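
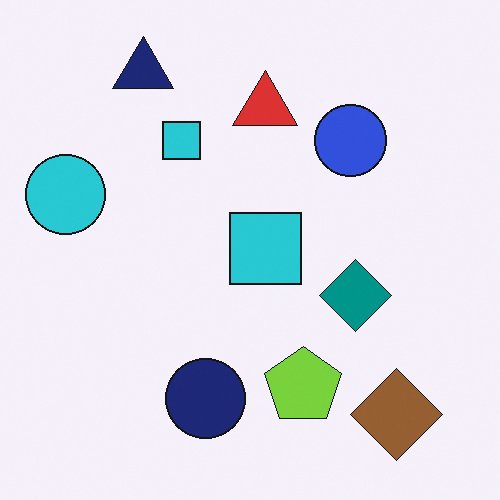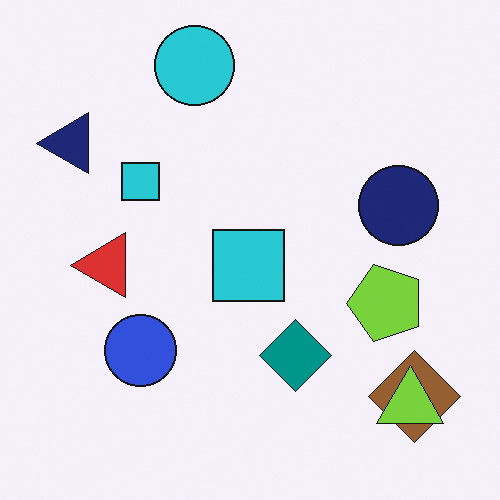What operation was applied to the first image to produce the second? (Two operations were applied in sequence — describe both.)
The transformation is: transposed (reflected across the top-left ↔ bottom-right diagonal), then overlaid with an additional lime triangle.

Shapes have swapped their row and column positions — what was in the top-right is now in the bottom-left — a diagonal reflection. A lime triangle appears in the second image that is absent from the first.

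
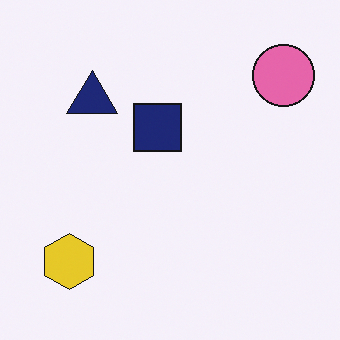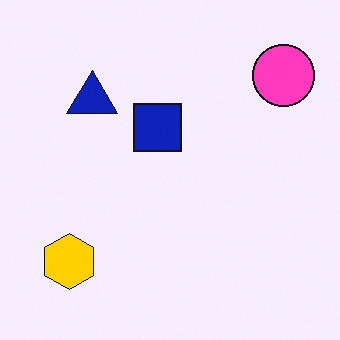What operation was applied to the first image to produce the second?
Made much more vivid (saturation change).

All colors are more vivid — a global saturation change.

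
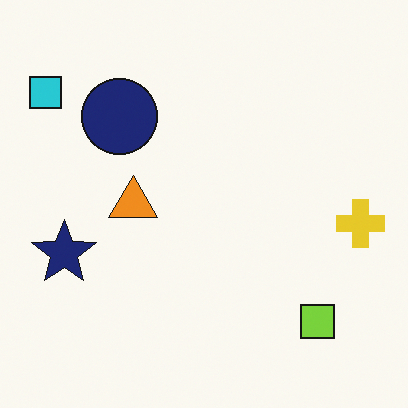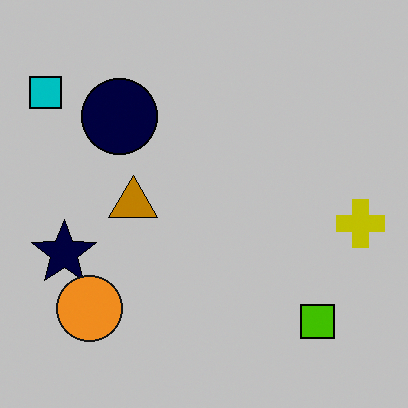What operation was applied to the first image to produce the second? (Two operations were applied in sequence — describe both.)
Heavily posterized to just a handful of flat colors, then overlaid with an additional orange circle.

Each flat color has snapped to a coarser quantized level — most visibly, the near-white background has dropped to a flat grey. An orange circle appears in the second image that is absent from the first.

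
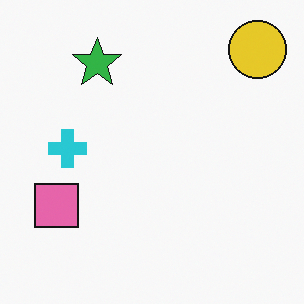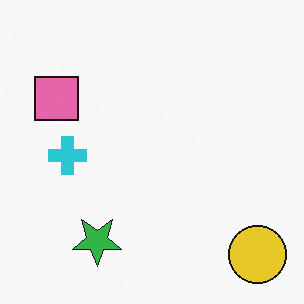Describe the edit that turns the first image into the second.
It was flipped vertically (top ↔ bottom).

The yellow circle is in the top-right of the first image and the bottom-right of the second — shapes on opposite sides of the horizontal midline have swapped in a mirror flip.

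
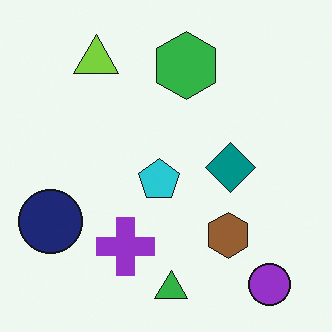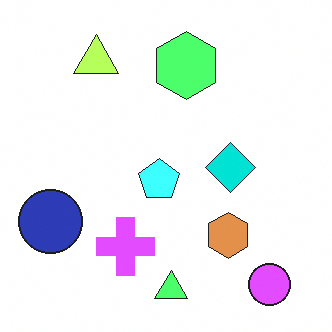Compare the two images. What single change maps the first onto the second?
It was brightened a lot.

Every pixel — background and shapes alike — is uniformly brightened.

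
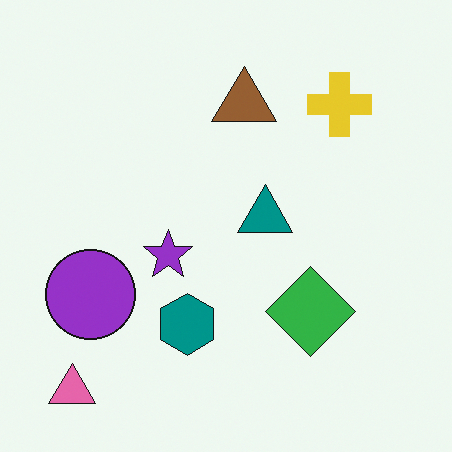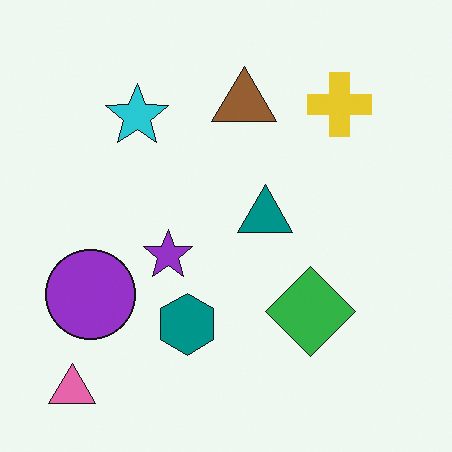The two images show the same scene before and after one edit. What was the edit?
This is the original image overlaid with an additional cyan star.

A cyan star appears in the second image that is absent from the first.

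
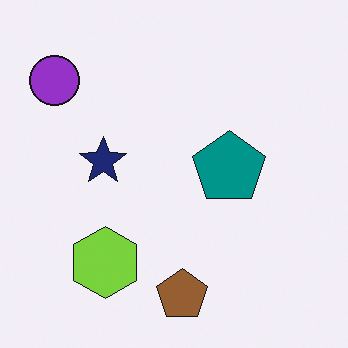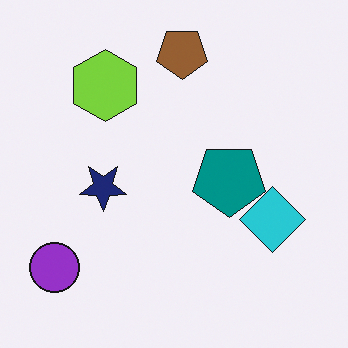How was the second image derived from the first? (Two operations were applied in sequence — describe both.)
The transformation is: flipped vertically (top ↔ bottom), then overlaid with an additional cyan diamond.

The brown pentagon is in the bottom of the first image and the top of the second — shapes on opposite sides of the horizontal midline have swapped in a mirror flip. A cyan diamond appears in the second image that is absent from the first.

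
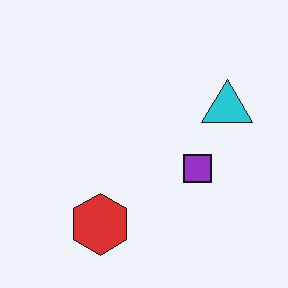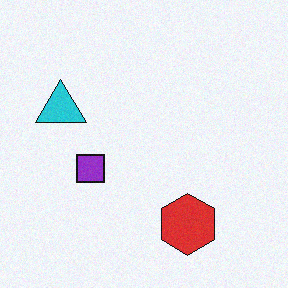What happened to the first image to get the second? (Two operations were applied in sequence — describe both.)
It was flipped horizontally (left ↔ right), then degraded with light additive noise.

The cyan triangle is in the right of the first image and the left of the second — shapes on opposite sides of the vertical midline have swapped in a mirror flip. Random speckle covers the whole image, including the flat background.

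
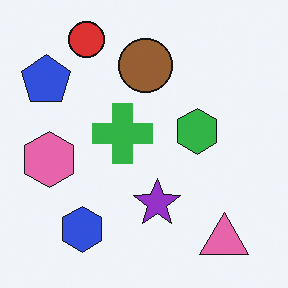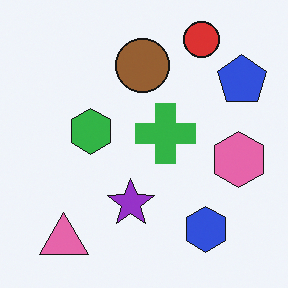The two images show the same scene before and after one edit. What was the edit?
The image was flipped horizontally (left ↔ right).

The blue pentagon is in the top-left of the first image and the top-right of the second — shapes on opposite sides of the vertical midline have swapped in a mirror flip.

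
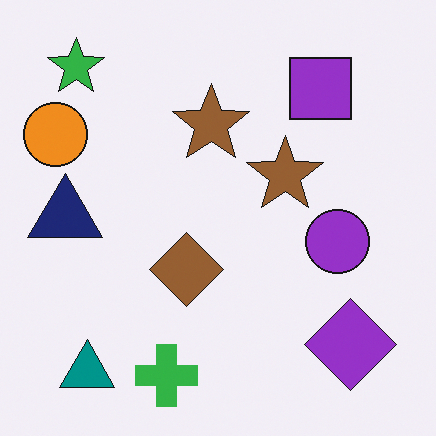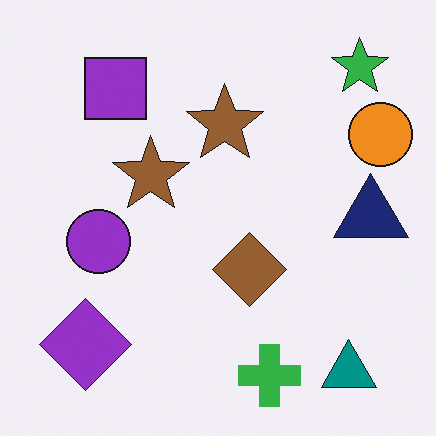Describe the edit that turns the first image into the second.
Flipped horizontally (left ↔ right).

The orange circle is in the top-left of the first image and the top-right of the second — shapes on opposite sides of the vertical midline have swapped in a mirror flip.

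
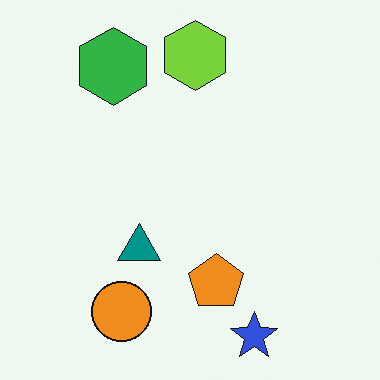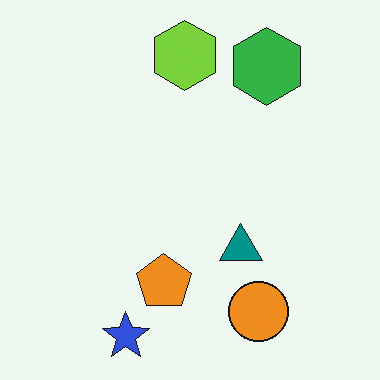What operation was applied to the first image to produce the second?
Flipped horizontally (left ↔ right).

The green hexagon is in the top-left of the first image and the top-right of the second — shapes on opposite sides of the vertical midline have swapped in a mirror flip.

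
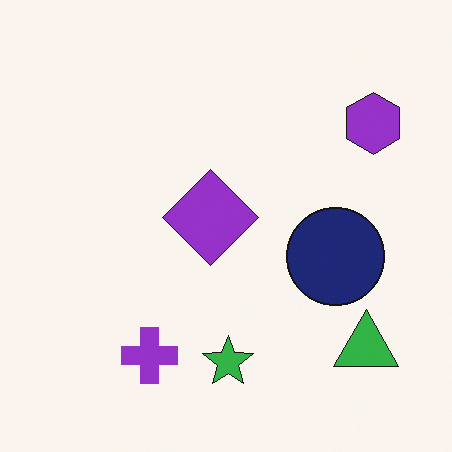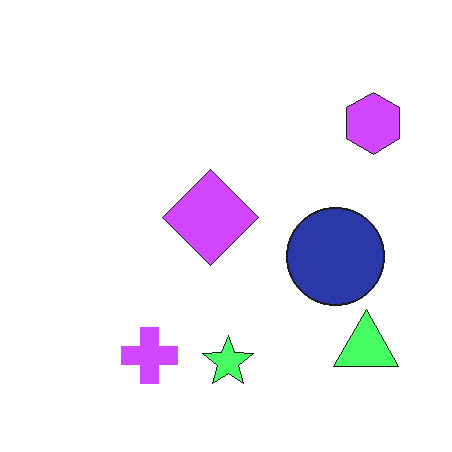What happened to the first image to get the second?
This is the original image noticeably brightened.

Every pixel — background and shapes alike — is uniformly brightened.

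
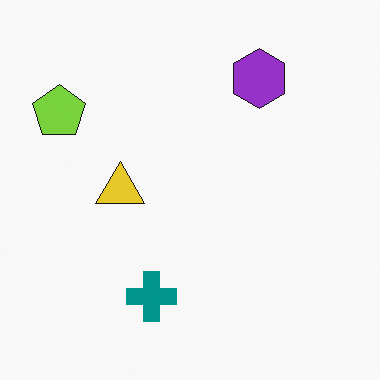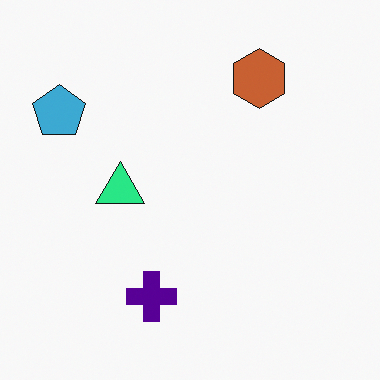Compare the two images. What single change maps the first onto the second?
This is the original image hue-shifted through roughly a third of the color wheel.

Every shape's color has rotated by the same amount around the hue wheel — a uniform hue shift.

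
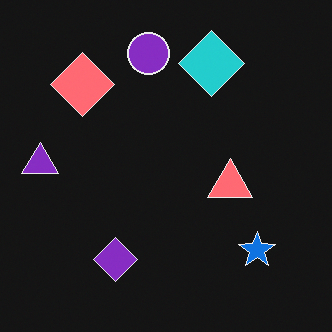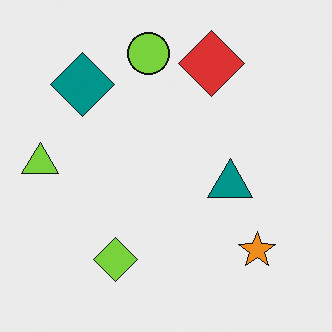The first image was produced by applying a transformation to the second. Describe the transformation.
The transformation is: color-inverted (negative).

The light background has become dark and every shape's color is its complement — a photographic negative.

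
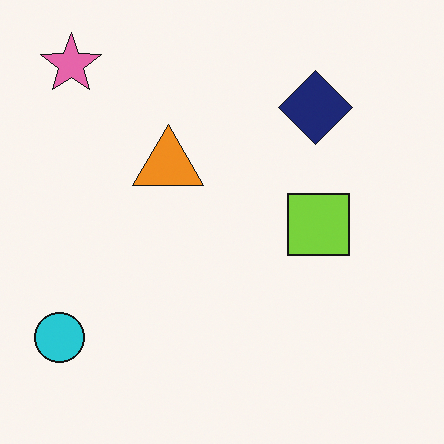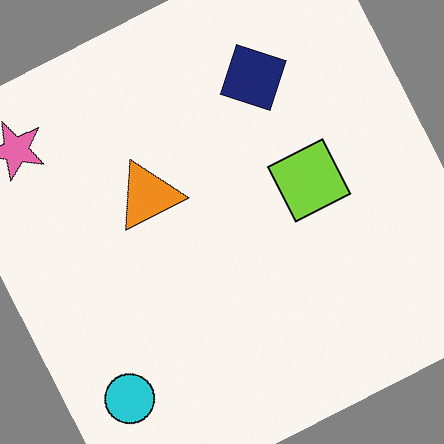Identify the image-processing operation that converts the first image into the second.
Rotated counter-clockwise by a clearly visible amount.

Every shape is tilted by the same angle and the image corners show triangular fill wedges — a whole-image rotation by a non-right angle.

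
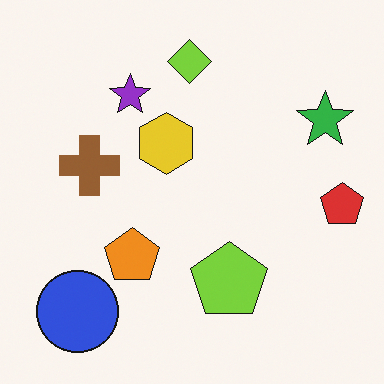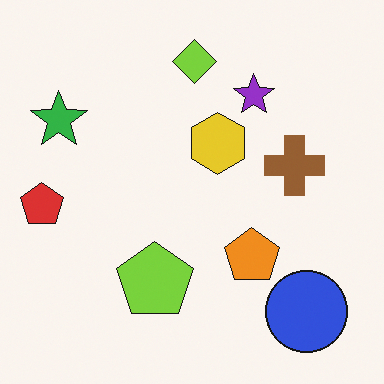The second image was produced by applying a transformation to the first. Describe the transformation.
The second image is the first flipped horizontally (left ↔ right).

The red pentagon is in the right of the first image and the left of the second — shapes on opposite sides of the vertical midline have swapped in a mirror flip.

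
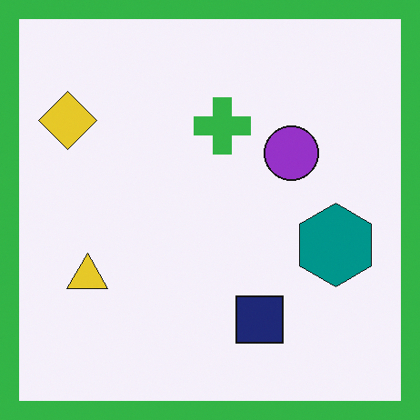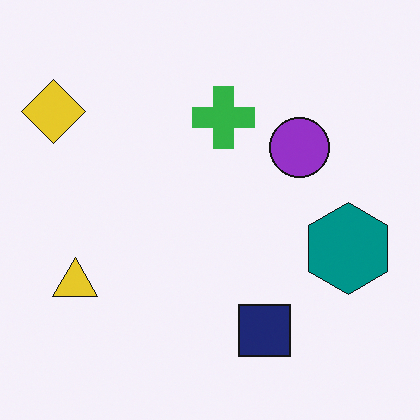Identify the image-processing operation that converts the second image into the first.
The transformation is: framed with a green border.

A solid green frame runs around the edge of the first image, with the content slightly shrunk inside it.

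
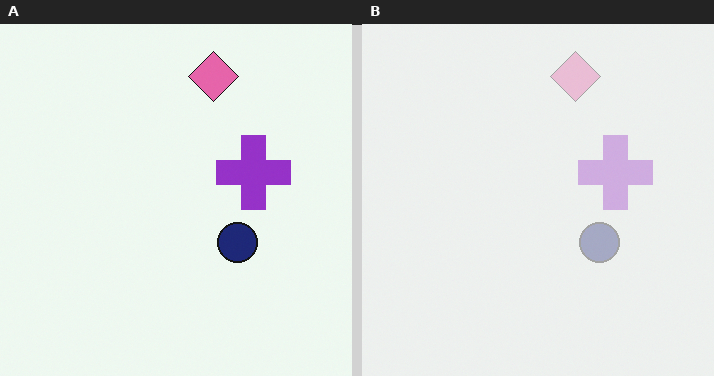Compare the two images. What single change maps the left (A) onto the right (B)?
The image was washed out (contrast reduced).

Tones are pushed toward mid-grey across the whole image — a global contrast change.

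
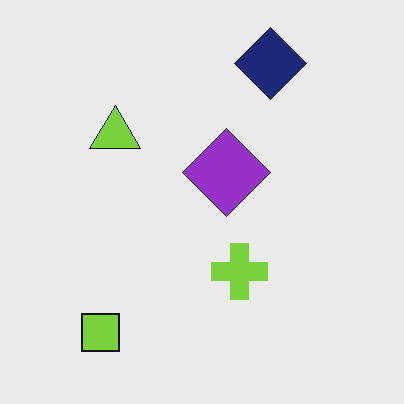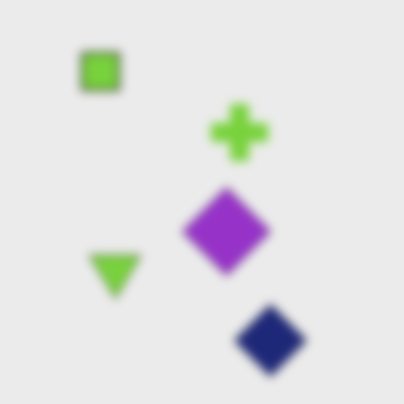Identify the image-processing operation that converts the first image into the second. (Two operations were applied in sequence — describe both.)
Strongly gaussian-blurred, then flipped vertically (top ↔ bottom).

Shape edges and outlines are uniformly softened across the whole image. The navy diamond is in the top-right of the first image and the bottom-right of the second — shapes on opposite sides of the horizontal midline have swapped in a mirror flip.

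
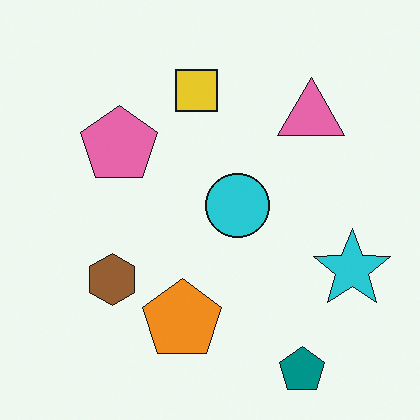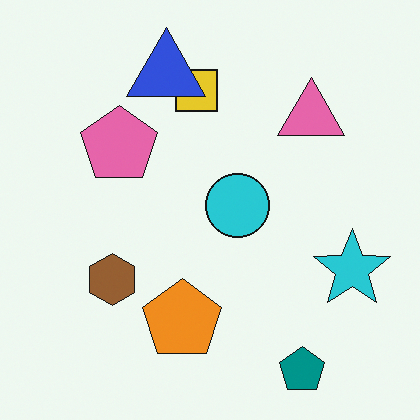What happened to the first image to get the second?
This is the original image overlaid with an additional blue triangle.

A blue triangle appears in the second image that is absent from the first.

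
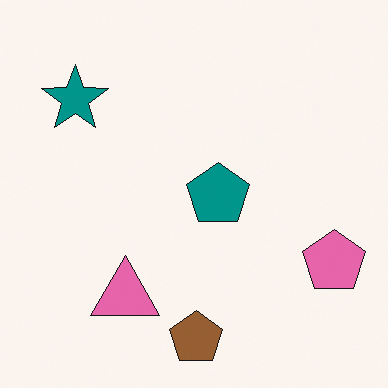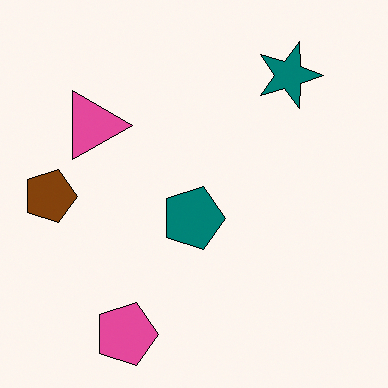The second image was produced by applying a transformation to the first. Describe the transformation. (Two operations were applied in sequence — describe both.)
It was rotated 90° clockwise, then given slightly increased contrast.

The pink pentagon sits in the bottom-right of the first image and the bottom-left of the second — consistent with a whole-image 90° clockwise rotation. Tones are pushed away from mid-grey across the whole image — a global contrast change.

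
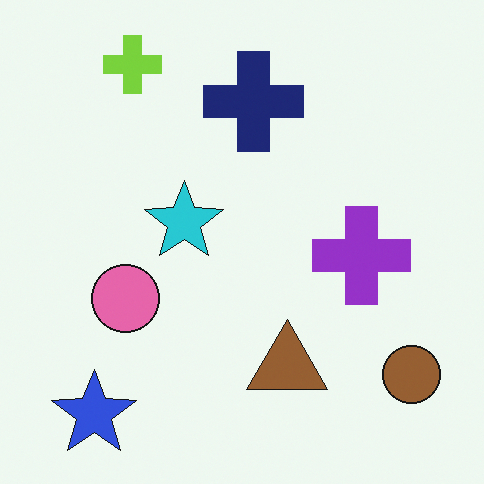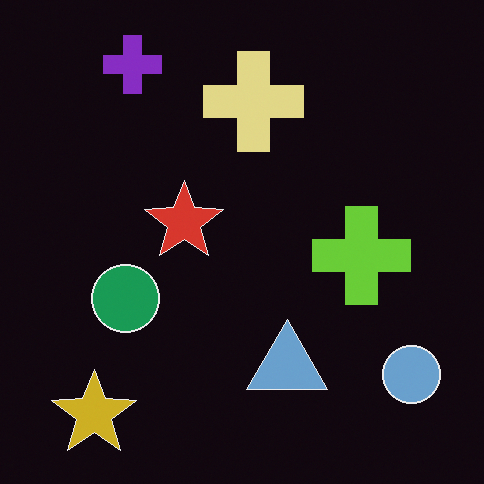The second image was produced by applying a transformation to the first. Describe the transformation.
The transformation is: color-inverted (negative).

The light background has become dark and every shape's color is its complement — a photographic negative.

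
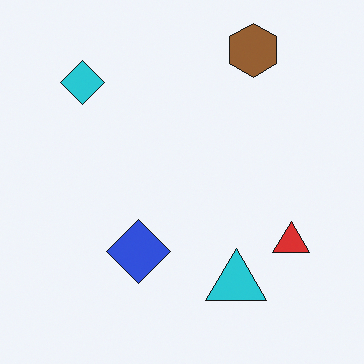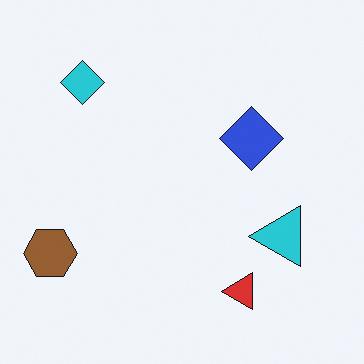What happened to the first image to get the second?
The second image is the first transposed (reflected across the top-left ↔ bottom-right diagonal).

Shapes have swapped their row and column positions — what was in the top-right is now in the bottom-left — a diagonal reflection.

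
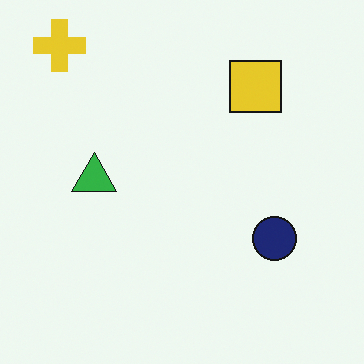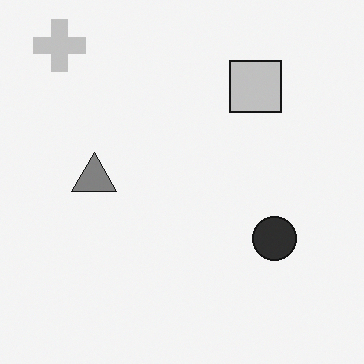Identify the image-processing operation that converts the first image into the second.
Converted to grayscale.

All color is removed — every shape is now a shade of grey.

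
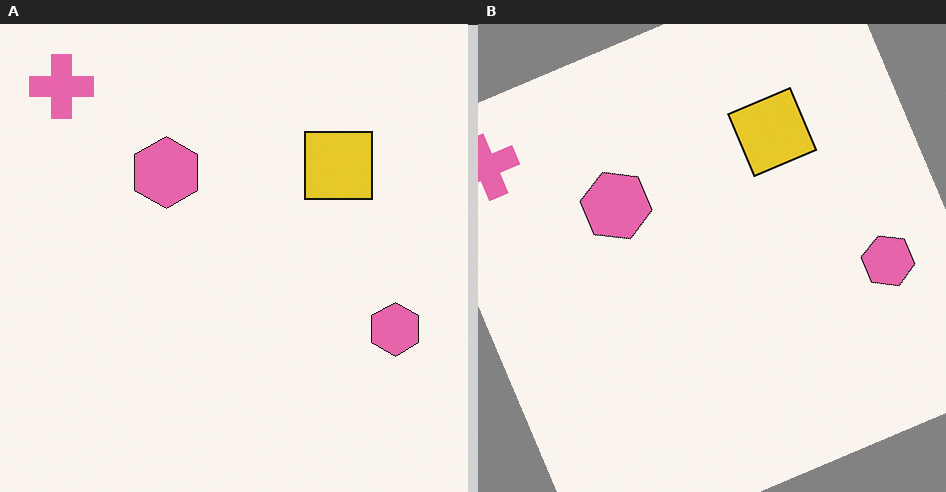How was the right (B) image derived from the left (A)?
The transformation is: rotated counter-clockwise by a moderate amount.

Every shape is tilted by the same angle and the image corners show triangular fill wedges — a whole-image rotation by a non-right angle.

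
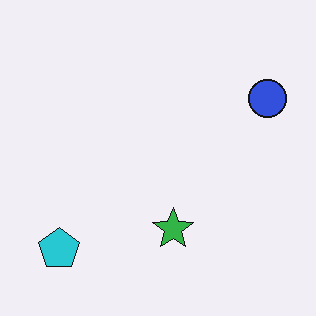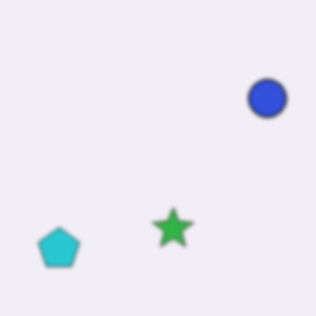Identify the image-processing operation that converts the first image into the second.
The transformation is: given a subtle gaussian blur.

Shape edges and outlines are uniformly softened across the whole image.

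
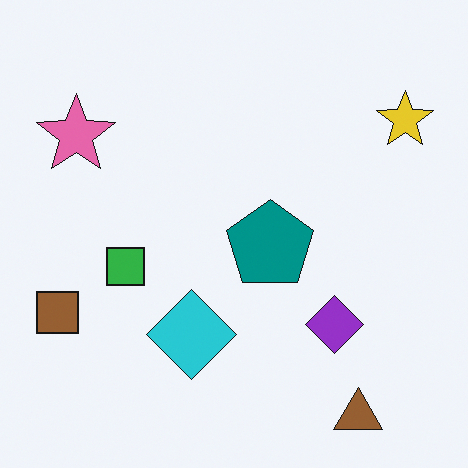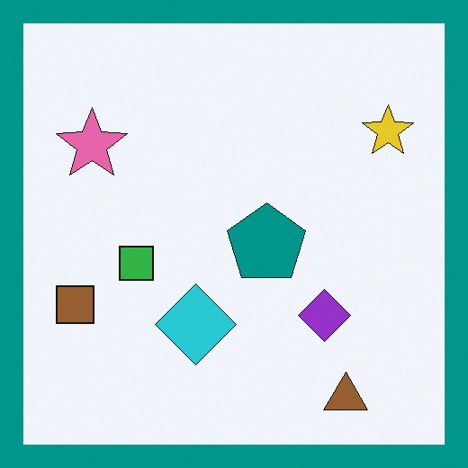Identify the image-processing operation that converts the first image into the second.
The image was framed with a teal border.

A solid teal frame runs around the edge of the second image, with the content slightly shrunk inside it.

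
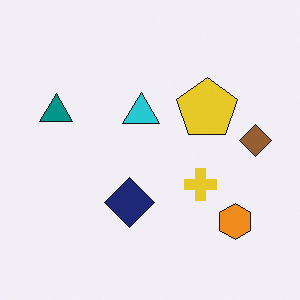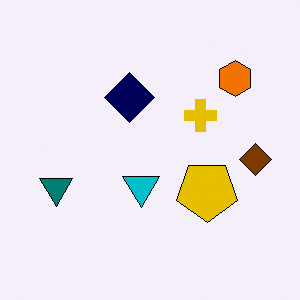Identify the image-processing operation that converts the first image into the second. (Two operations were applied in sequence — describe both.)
The second image is the first given slightly increased contrast, then flipped vertically (top ↔ bottom).

Tones are pushed away from mid-grey across the whole image — a global contrast change. The orange hexagon is in the bottom-right of the first image and the top-right of the second — shapes on opposite sides of the horizontal midline have swapped in a mirror flip.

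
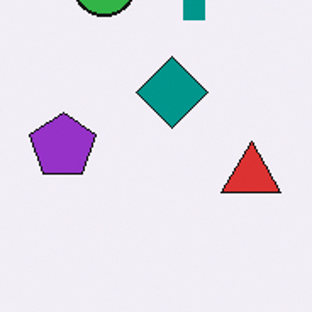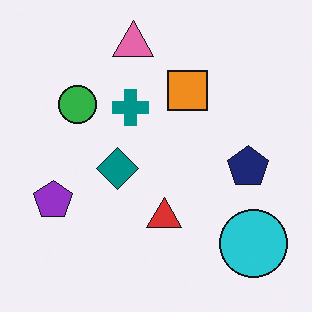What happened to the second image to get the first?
Cropped tightly and scaled back up.

The visible shapes are larger and the field of view is narrower; shapes near the original edges may be partly or wholly outside the frame — a crop-and-rescale.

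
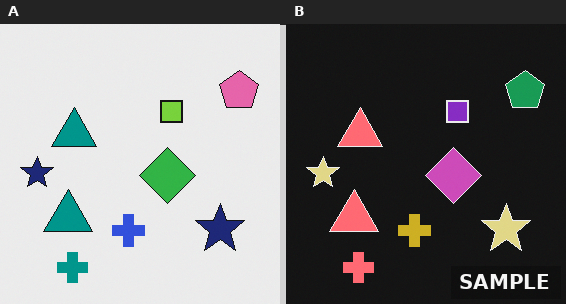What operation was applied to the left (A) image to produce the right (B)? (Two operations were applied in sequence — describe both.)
The image was color-inverted (negative), then watermarked with the text "SAMPLE" in the lower-right corner.

The light background has become dark and every shape's color is its complement — a photographic negative. A dark label reading "SAMPLE" appears in the lower-right corner.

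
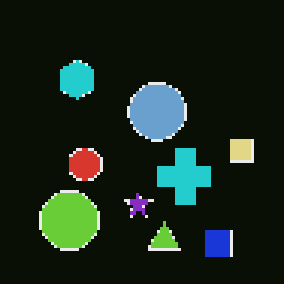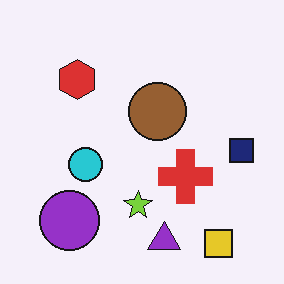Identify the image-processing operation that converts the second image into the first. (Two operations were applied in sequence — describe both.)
It was color-inverted (negative), then lightly pixelated (a mild mosaic effect).

The light background has become dark and every shape's color is its complement — a photographic negative. Shapes are reduced to large square blocks; fine edges and outlines are lost — a downscale-then-upscale (mosaic) effect.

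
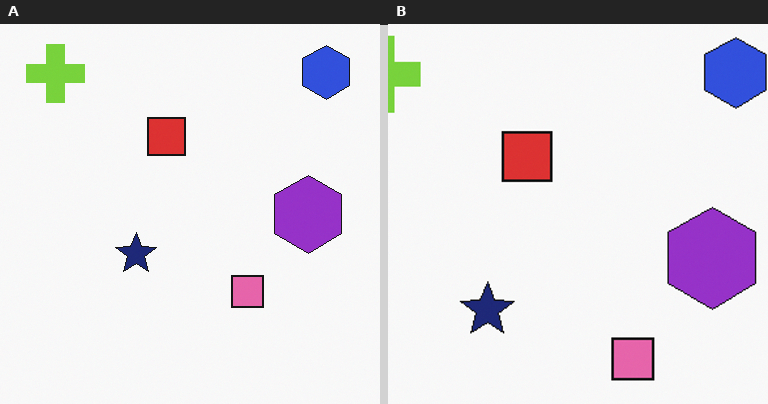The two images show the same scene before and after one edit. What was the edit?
The image was cropped slightly and scaled back up.

The visible shapes are larger and the field of view is narrower; shapes near the original edges may be partly or wholly outside the frame — a crop-and-rescale.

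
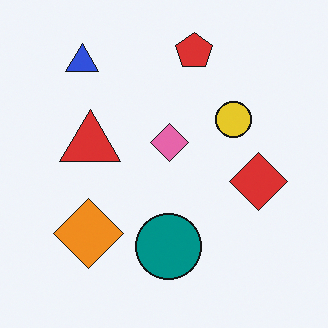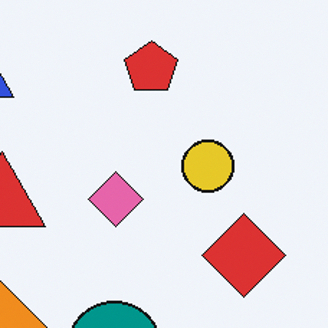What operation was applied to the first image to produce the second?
The transformation is: cropped to a modestly smaller region and rescaled.

The visible shapes are larger and the field of view is narrower; shapes near the original edges may be partly or wholly outside the frame — a crop-and-rescale.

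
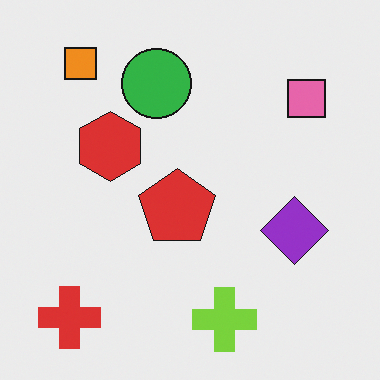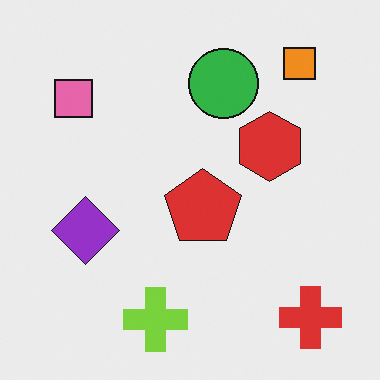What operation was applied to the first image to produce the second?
This is the original image flipped horizontally (left ↔ right).

The red cross is in the bottom-left of the first image and the bottom-right of the second — shapes on opposite sides of the vertical midline have swapped in a mirror flip.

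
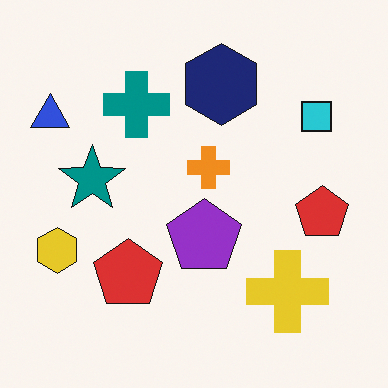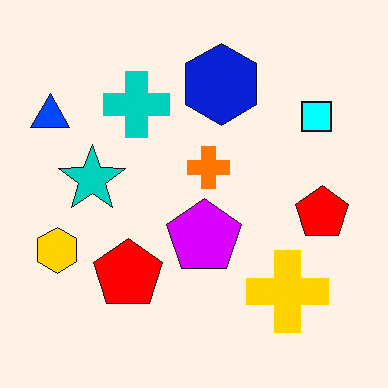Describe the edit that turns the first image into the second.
The second image is the first heavily oversaturated.

All colors are more vivid — a global saturation change.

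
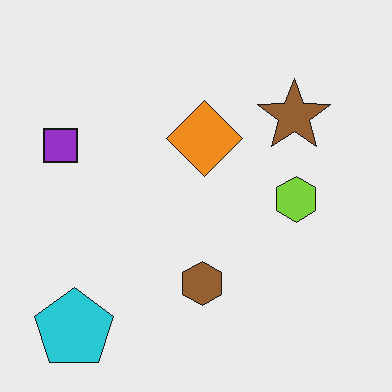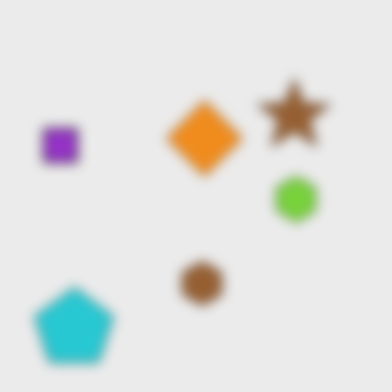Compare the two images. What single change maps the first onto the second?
The image was strongly gaussian-blurred.

Shape edges and outlines are uniformly softened across the whole image.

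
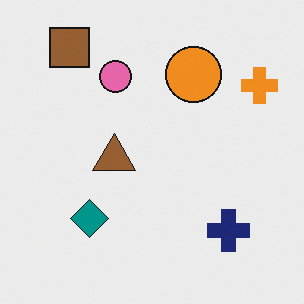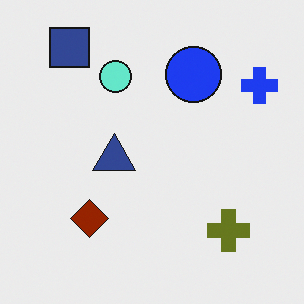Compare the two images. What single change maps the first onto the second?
The second image is the first hue-shifted by a large amount.

Every shape's color has rotated by the same amount around the hue wheel — a uniform hue shift.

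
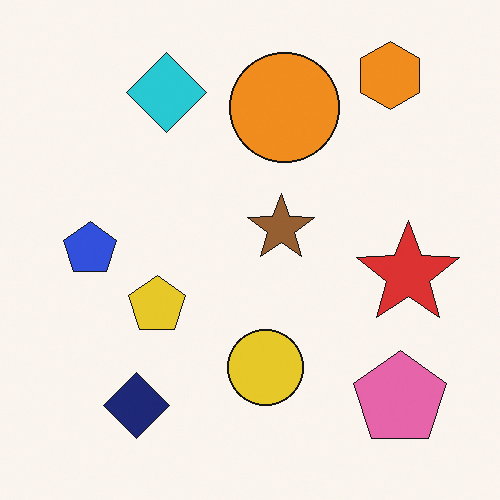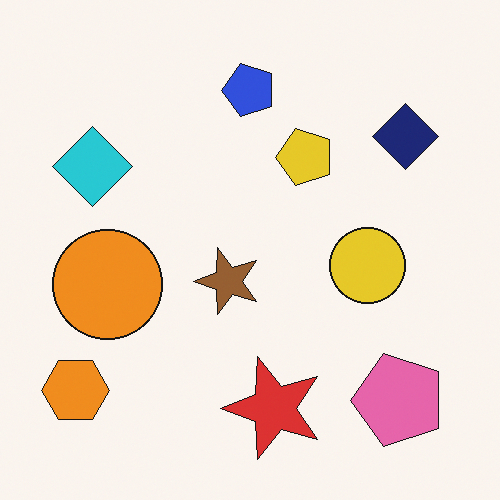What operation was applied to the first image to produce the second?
The image was transposed (reflected across the top-left ↔ bottom-right diagonal).

Shapes have swapped their row and column positions — what was in the top-right is now in the bottom-left — a diagonal reflection.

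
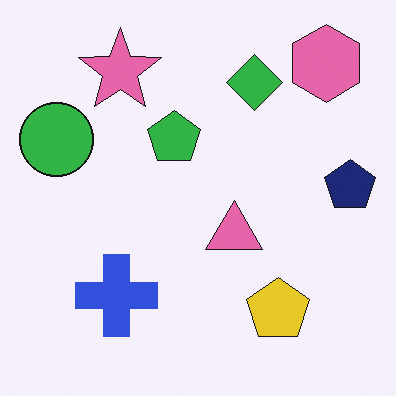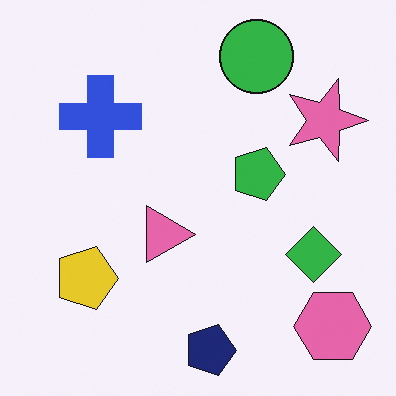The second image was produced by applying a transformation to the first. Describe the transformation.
It was rotated 90° clockwise.

The pink hexagon sits in the top-right of the first image and the bottom-right of the second — consistent with a whole-image 90° clockwise rotation.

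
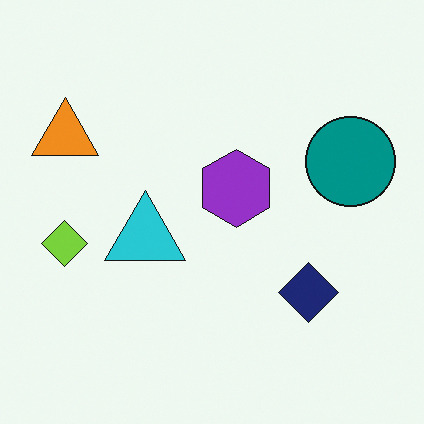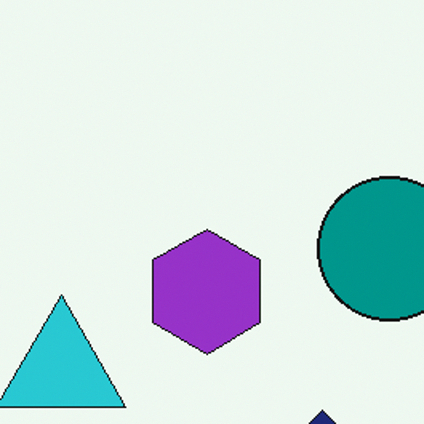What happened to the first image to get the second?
The image was cropped to a modestly smaller region and rescaled.

The visible shapes are larger and the field of view is narrower; shapes near the original edges may be partly or wholly outside the frame — a crop-and-rescale.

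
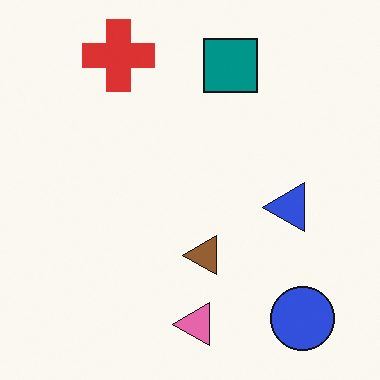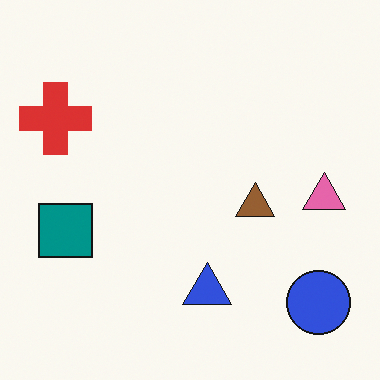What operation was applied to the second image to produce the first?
Transposed (reflected across the top-left ↔ bottom-right diagonal).

Shapes have swapped their row and column positions — what was in the top-right is now in the bottom-left — a diagonal reflection.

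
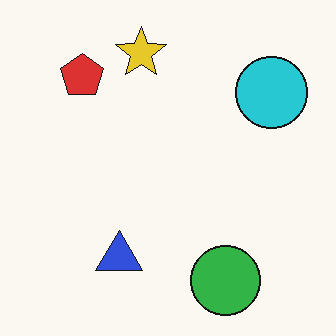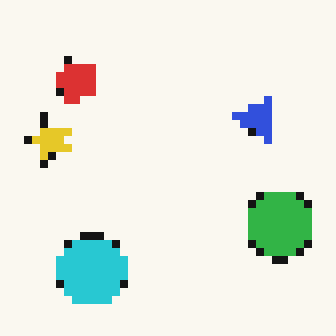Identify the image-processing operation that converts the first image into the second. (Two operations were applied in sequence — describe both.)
The second image is the first transposed (reflected across the top-left ↔ bottom-right diagonal), then pixelated into visible square blocks.

Shapes have swapped their row and column positions — what was in the top-right is now in the bottom-left — a diagonal reflection. Shapes are reduced to large square blocks; fine edges and outlines are lost — a downscale-then-upscale (mosaic) effect.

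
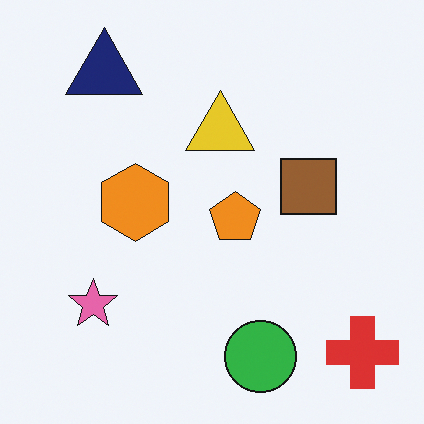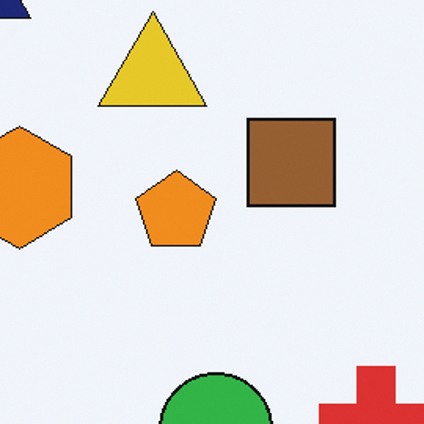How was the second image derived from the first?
The transformation is: cropped to a modestly smaller region and rescaled.

The visible shapes are larger and the field of view is narrower; shapes near the original edges may be partly or wholly outside the frame — a crop-and-rescale.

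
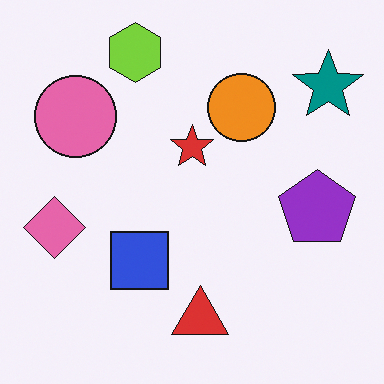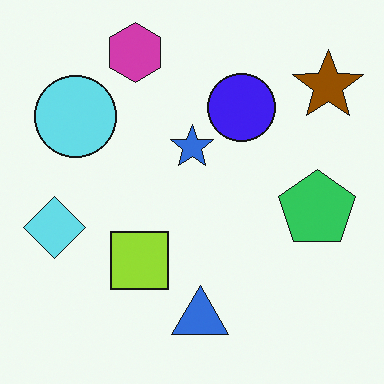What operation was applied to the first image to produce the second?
It was hue-shifted by a large amount.

Every shape's color has rotated by the same amount around the hue wheel — a uniform hue shift.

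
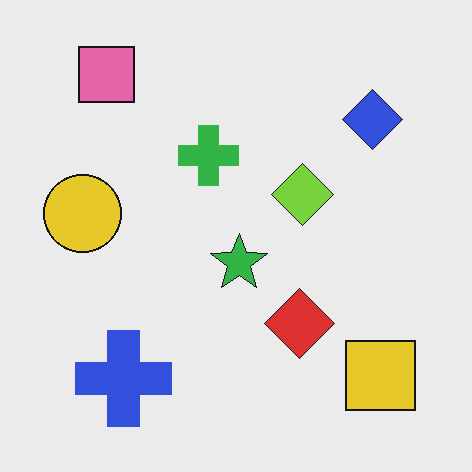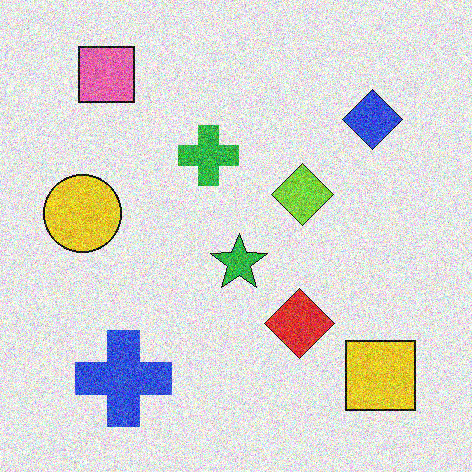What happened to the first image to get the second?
The second image is the first degraded with heavy additive noise.

Random speckle covers the whole image, including the flat background.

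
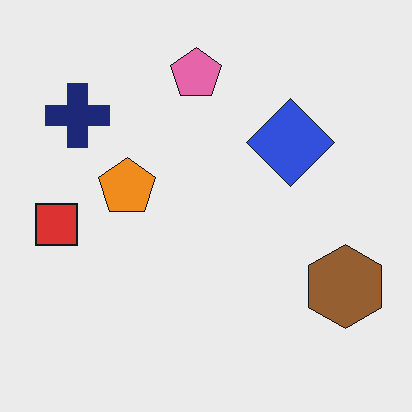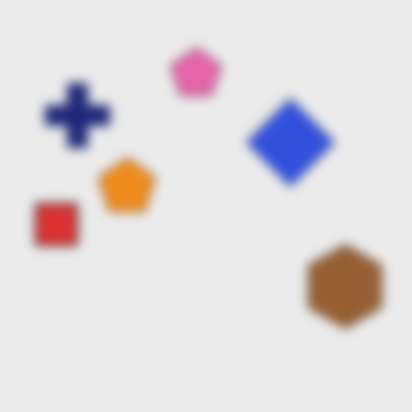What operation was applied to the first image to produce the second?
This is the original image heavily blurred.

Shape edges and outlines are uniformly softened across the whole image.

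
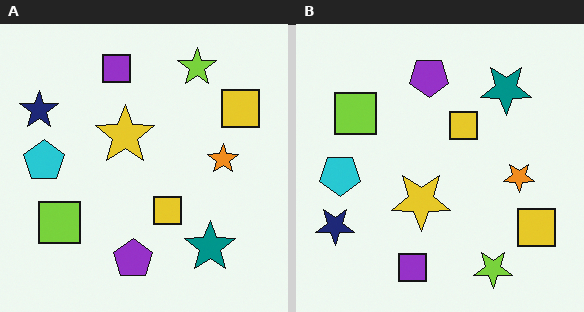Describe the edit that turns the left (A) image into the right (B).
The transformation is: flipped vertically (top ↔ bottom).

The lime star is in the top-right of the left (A) image and the bottom-right of the right (B) — shapes on opposite sides of the horizontal midline have swapped in a mirror flip.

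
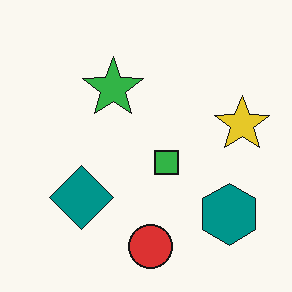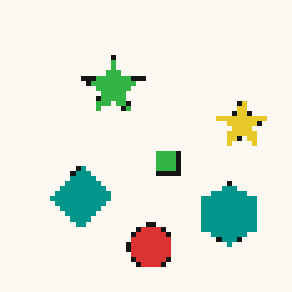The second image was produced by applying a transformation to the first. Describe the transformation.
It was mildly pixelated.

Shapes are reduced to large square blocks; fine edges and outlines are lost — a downscale-then-upscale (mosaic) effect.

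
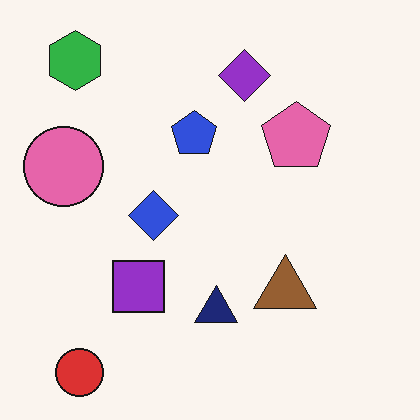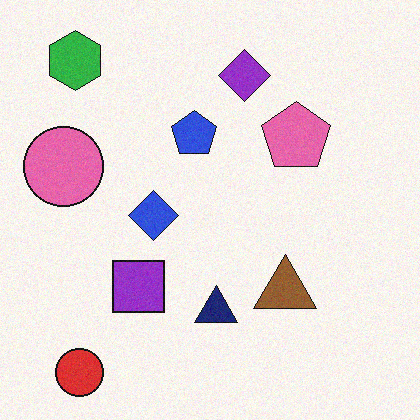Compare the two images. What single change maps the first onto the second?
This is the original image degraded with subtle gaussian noise.

Random speckle covers the whole image, including the flat background.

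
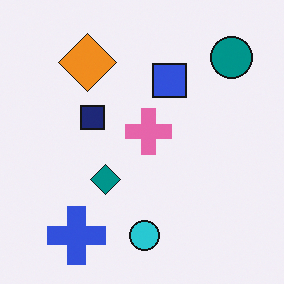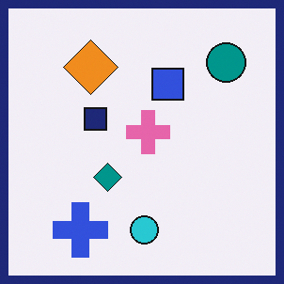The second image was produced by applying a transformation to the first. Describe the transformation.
Framed with a navy border.

A solid navy frame runs around the edge of the second image, with the content slightly shrunk inside it.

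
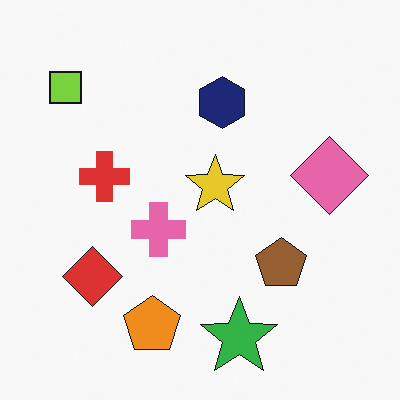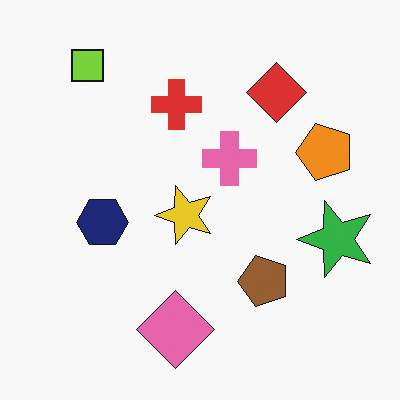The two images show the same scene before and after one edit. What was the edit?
Transposed (reflected across the top-left ↔ bottom-right diagonal).

Shapes have swapped their row and column positions — what was in the top-right is now in the bottom-left — a diagonal reflection.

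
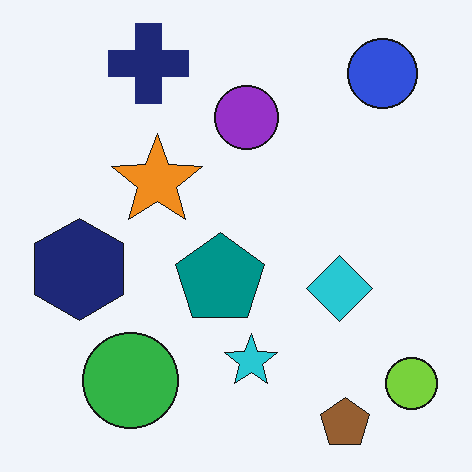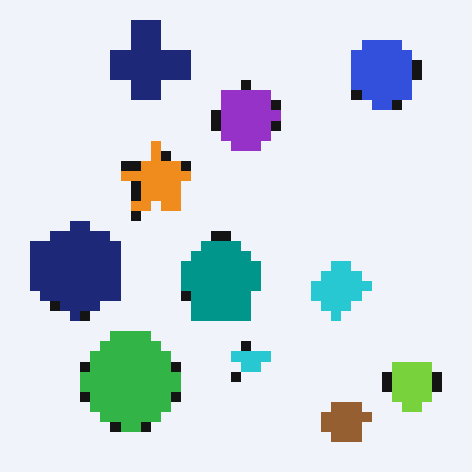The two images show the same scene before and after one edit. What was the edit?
It was coarsely pixelated.

Shapes are reduced to large square blocks; fine edges and outlines are lost — a downscale-then-upscale (mosaic) effect.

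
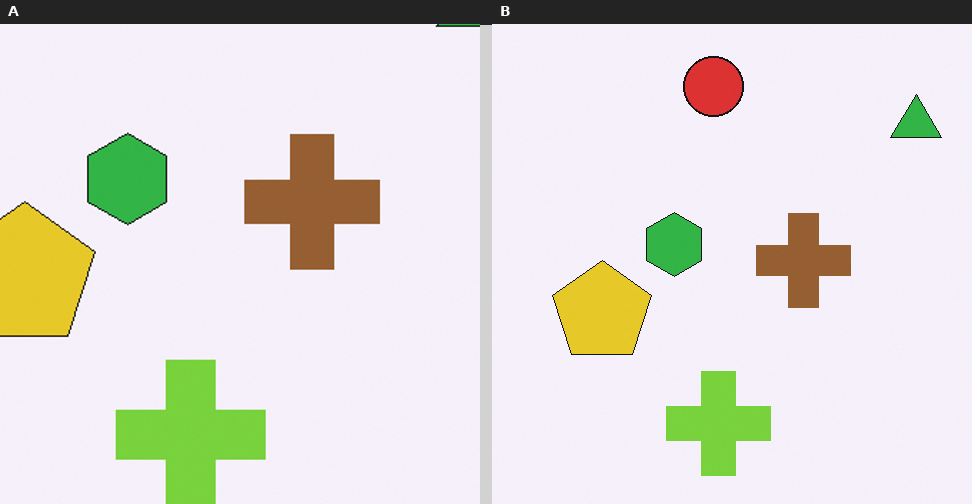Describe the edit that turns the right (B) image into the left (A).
It was cropped slightly and scaled back up.

The visible shapes are larger and the field of view is narrower; shapes near the original edges may be partly or wholly outside the frame — a crop-and-rescale.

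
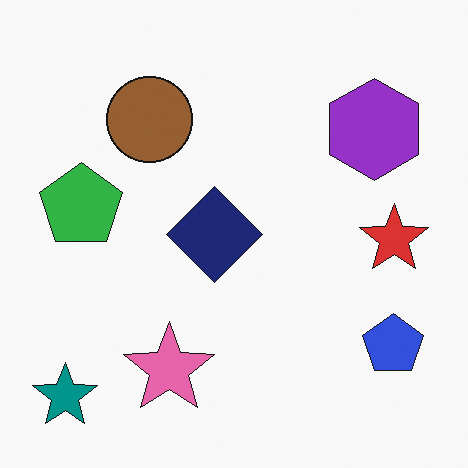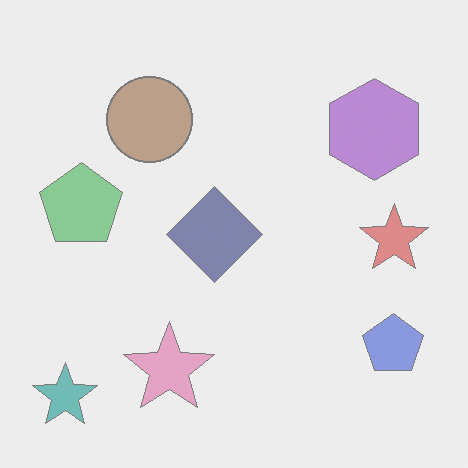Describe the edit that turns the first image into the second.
It was given much lower contrast.

Tones are pushed toward mid-grey across the whole image — a global contrast change.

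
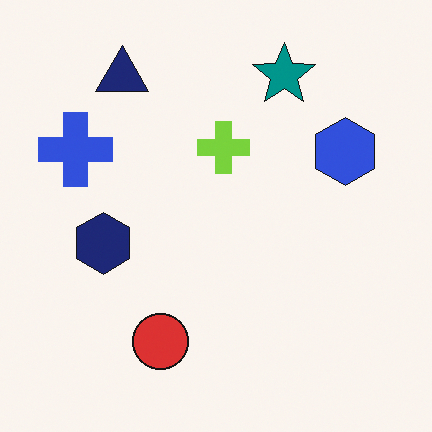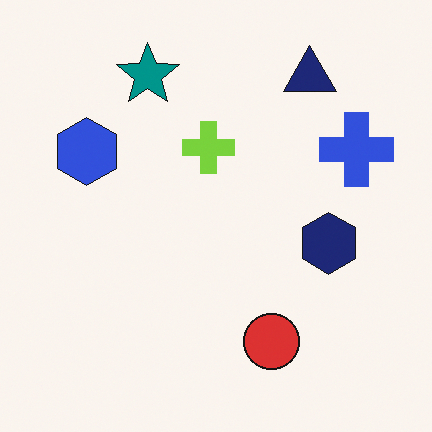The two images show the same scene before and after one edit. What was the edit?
This is the original image flipped horizontally (left ↔ right).

The blue cross is in the left of the first image and the right of the second — shapes on opposite sides of the vertical midline have swapped in a mirror flip.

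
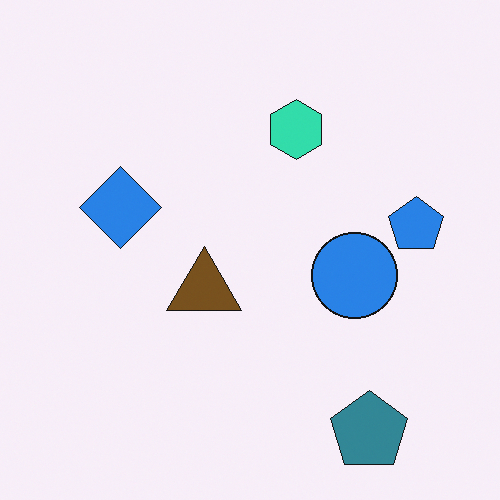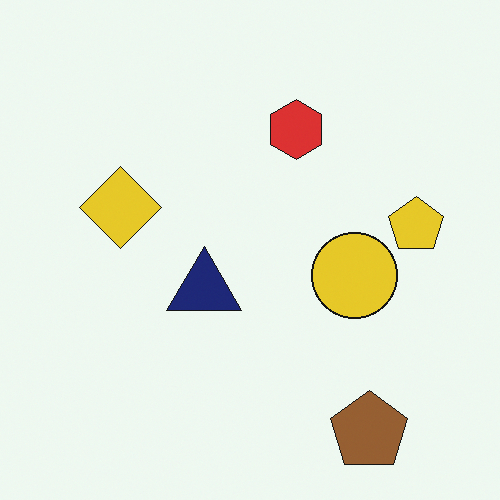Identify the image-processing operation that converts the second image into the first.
It was hue-shifted through roughly half the color wheel.

Every shape's color has rotated by the same amount around the hue wheel — a uniform hue shift.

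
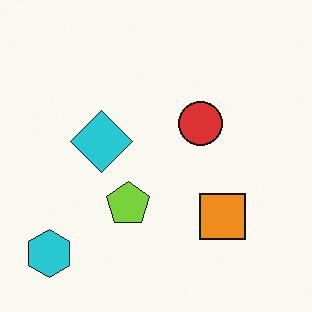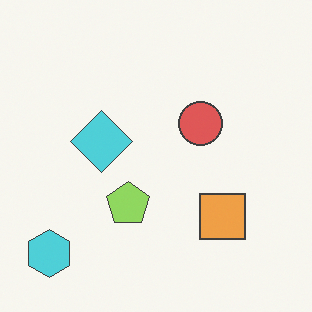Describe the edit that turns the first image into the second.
This is the original image given slightly reduced contrast.

Tones are pushed toward mid-grey across the whole image — a global contrast change.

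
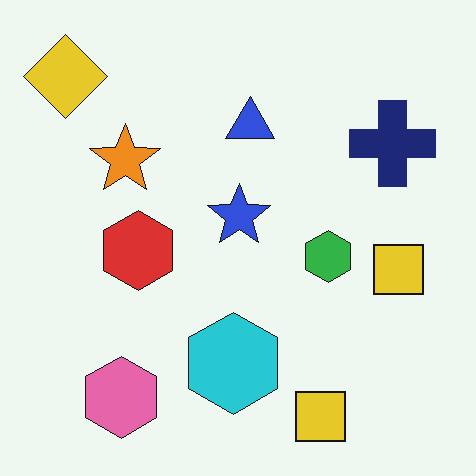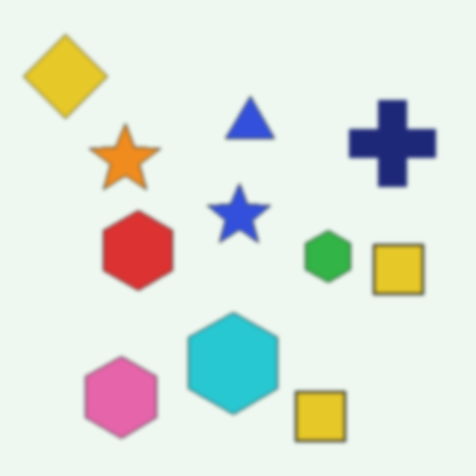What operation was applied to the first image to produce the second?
The second image is the first given a subtle gaussian blur.

Shape edges and outlines are uniformly softened across the whole image.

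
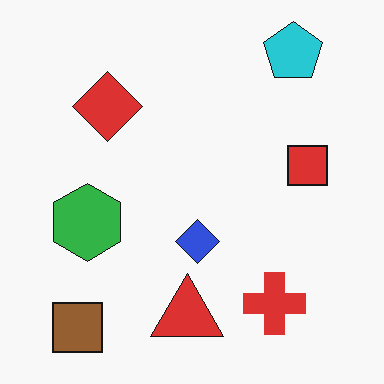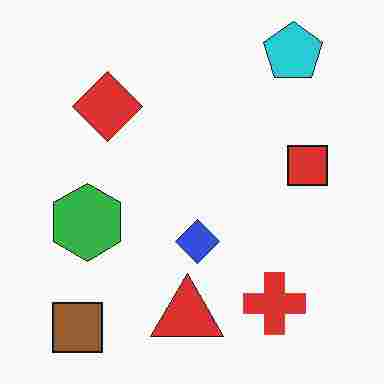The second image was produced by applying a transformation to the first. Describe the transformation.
The transformation is: heavily JPEG-compressed with obvious blocking artifacts.

Blocky 8×8 compression artifacts appear around shape edges and the flat background shows ringing — characteristic JPEG degradation.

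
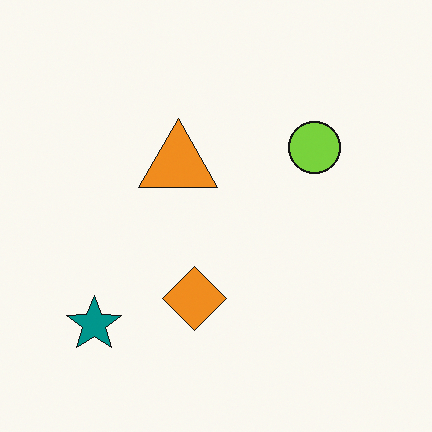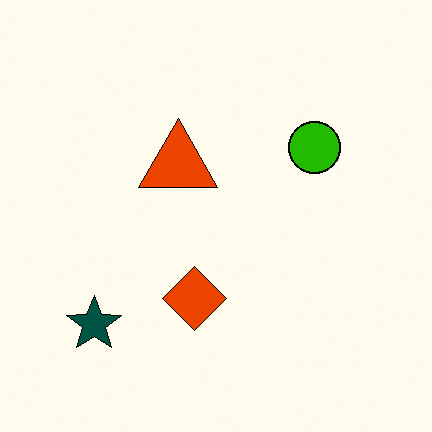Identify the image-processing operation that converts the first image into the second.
It was boosted in contrast.

Tones are pushed away from mid-grey across the whole image — a global contrast change.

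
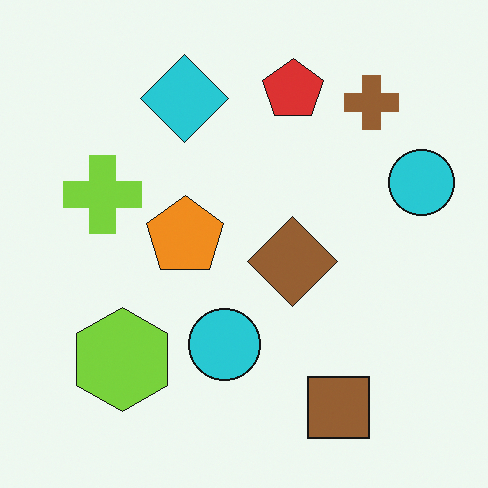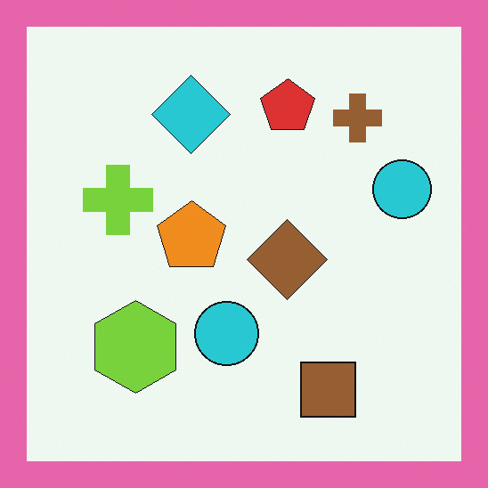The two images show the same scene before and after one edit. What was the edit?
The transformation is: framed with a pink border.

A solid pink frame runs around the edge of the second image, with the content slightly shrunk inside it.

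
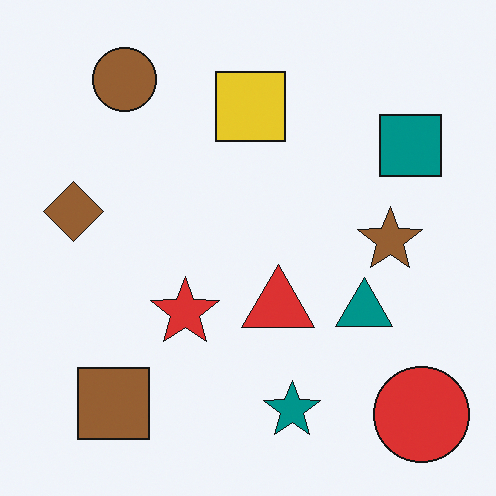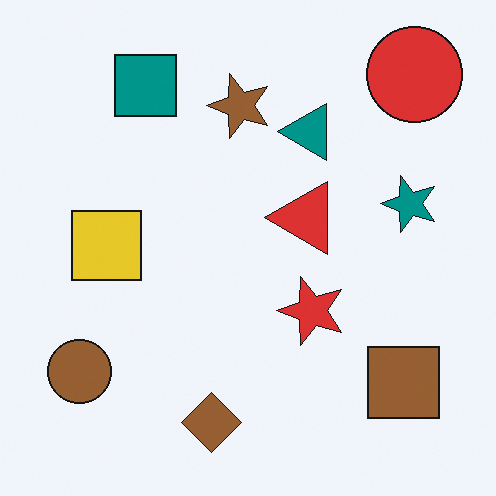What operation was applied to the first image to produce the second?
Rotated 90° counter-clockwise.

The red circle sits in the bottom-right of the first image and the top-right of the second — consistent with a whole-image 90° counter-clockwise rotation.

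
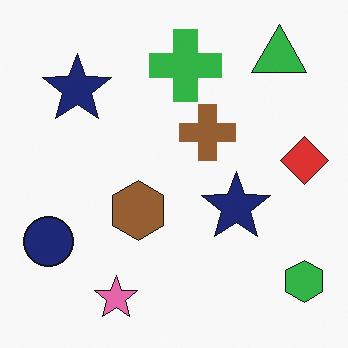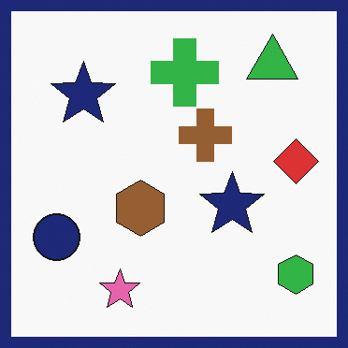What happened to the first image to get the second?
The image was framed with a navy border.

A solid navy frame runs around the edge of the second image, with the content slightly shrunk inside it.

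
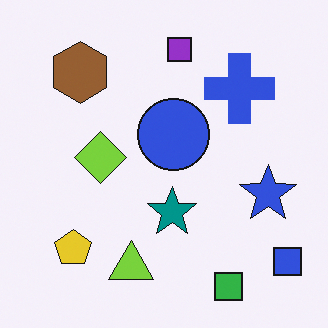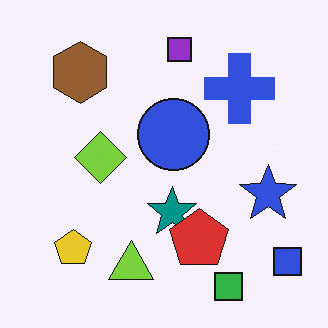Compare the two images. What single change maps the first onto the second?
The transformation is: overlaid with an additional red pentagon.

A red pentagon appears in the second image that is absent from the first.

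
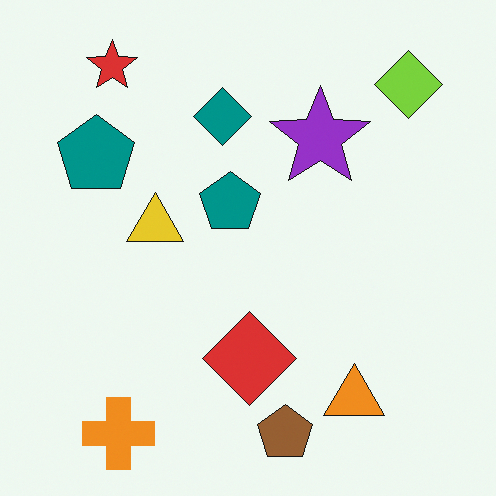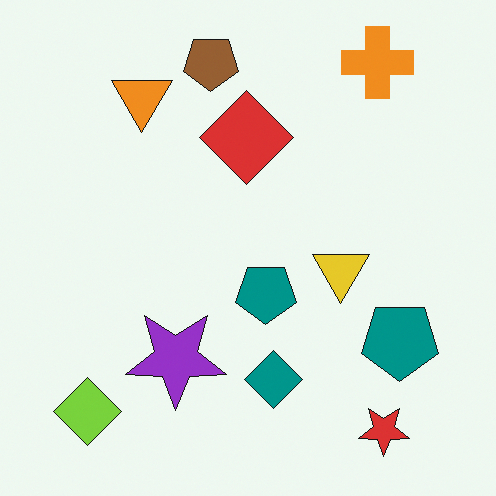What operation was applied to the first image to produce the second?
Rotated 180°.

The lime diamond sits in the top-right of the first image and the bottom-left of the second — consistent with a whole-image 180° rotation.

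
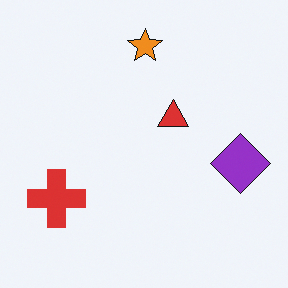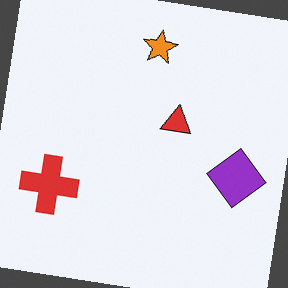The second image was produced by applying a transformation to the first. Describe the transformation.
Rotated clockwise by a small amount.

Every shape is tilted by the same angle and the image corners show triangular fill wedges — a whole-image rotation by a non-right angle.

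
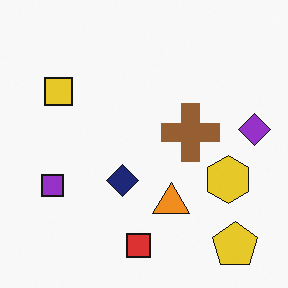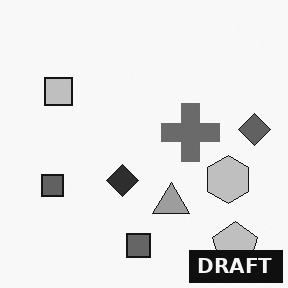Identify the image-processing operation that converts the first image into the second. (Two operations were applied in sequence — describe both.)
The image was converted to grayscale, then watermarked with the text "DRAFT" in the lower-right corner.

All color is removed — every shape is now a shade of grey. A dark label reading "DRAFT" appears in the lower-right corner.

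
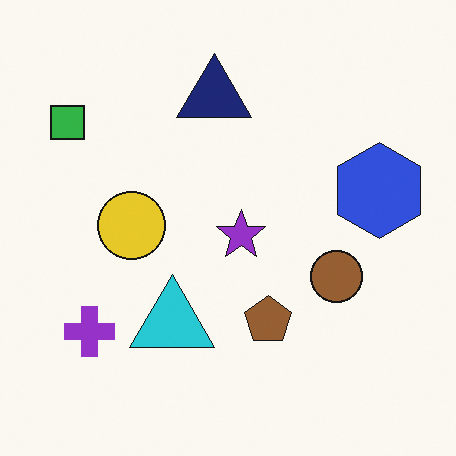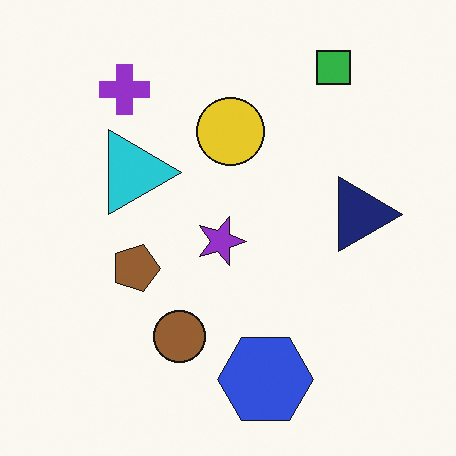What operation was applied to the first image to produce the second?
The transformation is: rotated 90° clockwise.

The green square sits in the top-left of the first image and the top-right of the second — consistent with a whole-image 90° clockwise rotation.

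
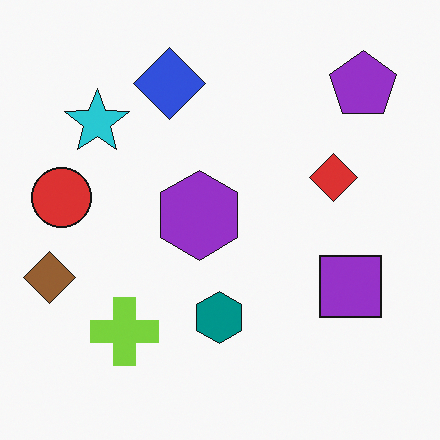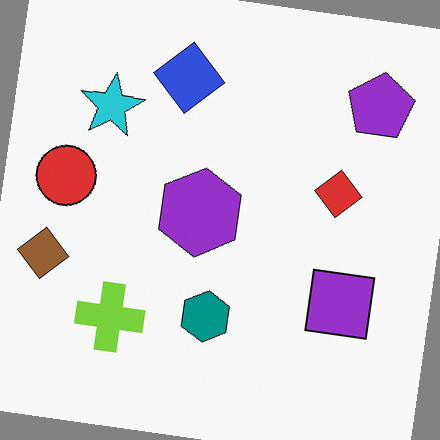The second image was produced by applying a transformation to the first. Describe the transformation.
Rotated clockwise by a few degrees.

Every shape is tilted by the same angle and the image corners show triangular fill wedges — a whole-image rotation by a non-right angle.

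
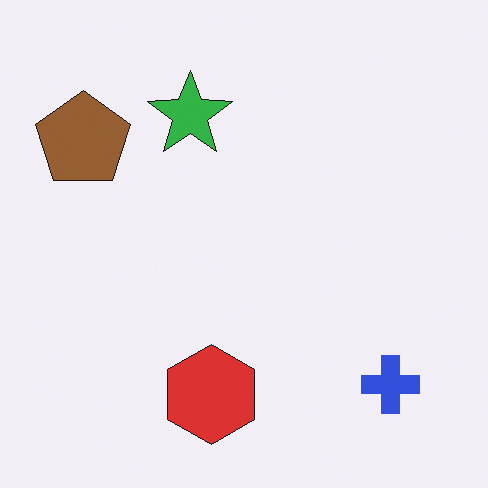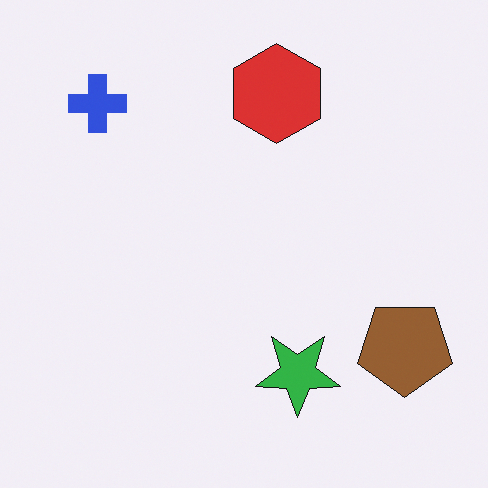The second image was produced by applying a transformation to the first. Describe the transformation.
Rotated 180°.

The blue cross sits in the bottom-right of the first image and the top-left of the second — consistent with a whole-image 180° rotation.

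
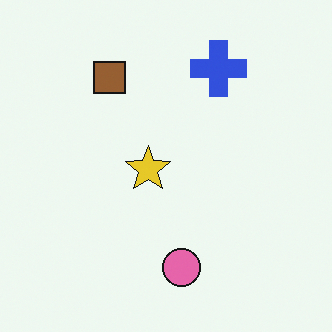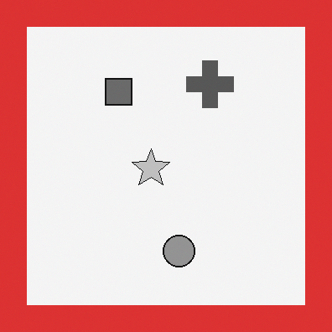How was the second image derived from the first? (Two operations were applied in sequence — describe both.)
The image was converted to grayscale, then framed with a red border.

All color is removed — every shape is now a shade of grey. A solid red frame runs around the edge of the second image, with the content slightly shrunk inside it.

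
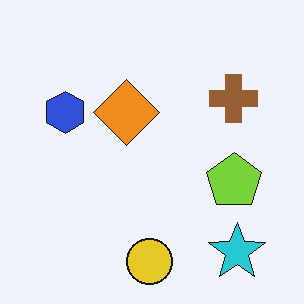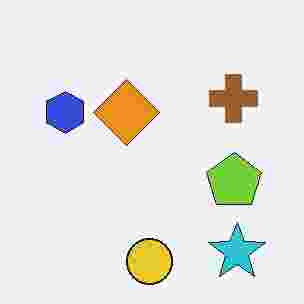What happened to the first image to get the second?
It was degraded with heavy JPEG compression.

Blocky 8×8 compression artifacts appear around shape edges and the flat background shows ringing — characteristic JPEG degradation.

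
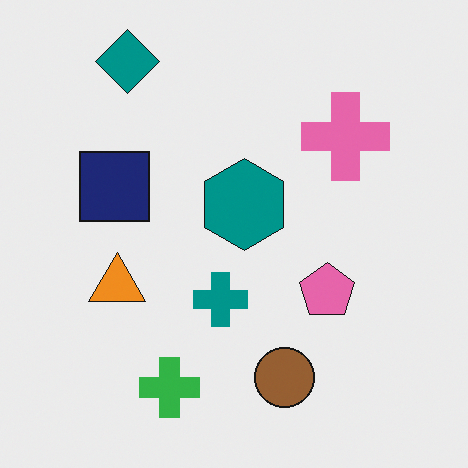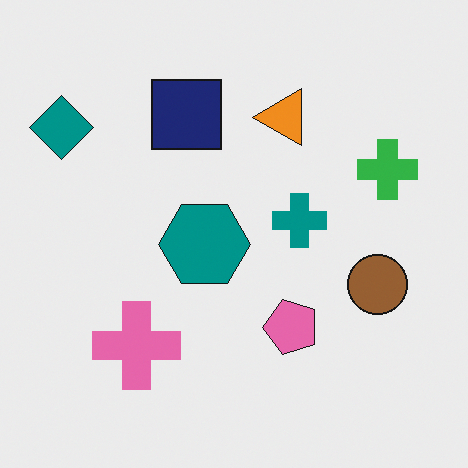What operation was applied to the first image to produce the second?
The second image is the first transposed (reflected across the top-left ↔ bottom-right diagonal).

Shapes have swapped their row and column positions — what was in the top-right is now in the bottom-left — a diagonal reflection.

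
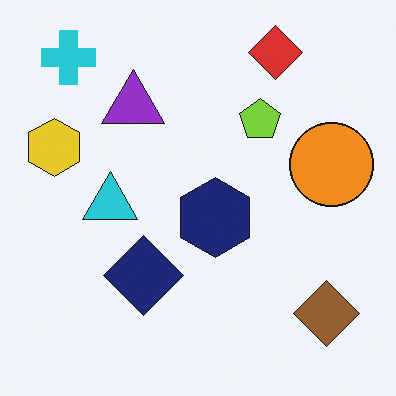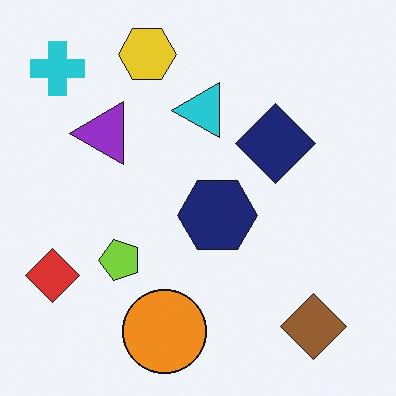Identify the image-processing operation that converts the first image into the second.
The image was transposed (reflected across the top-left ↔ bottom-right diagonal).

Shapes have swapped their row and column positions — what was in the top-right is now in the bottom-left — a diagonal reflection.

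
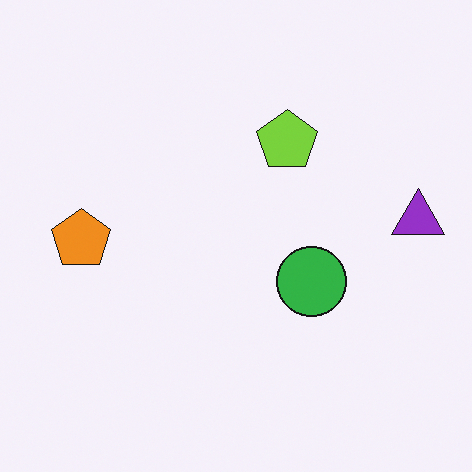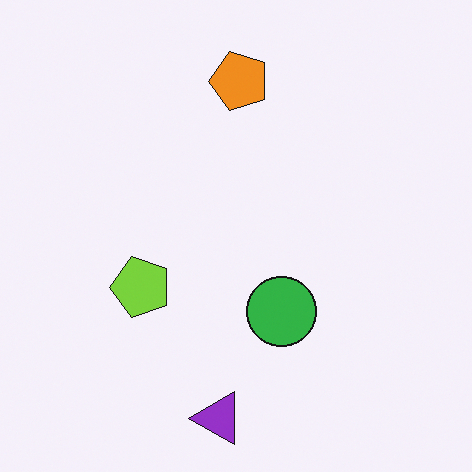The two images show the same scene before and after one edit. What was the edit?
This is the original image transposed (reflected across the top-left ↔ bottom-right diagonal).

Shapes have swapped their row and column positions — what was in the top-right is now in the bottom-left — a diagonal reflection.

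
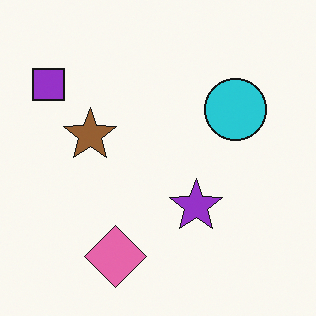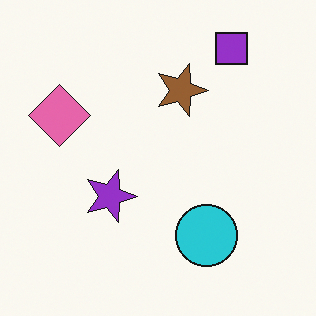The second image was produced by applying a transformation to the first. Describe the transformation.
The image was rotated 90° clockwise.

The purple square sits in the top-left of the first image and the top-right of the second — consistent with a whole-image 90° clockwise rotation.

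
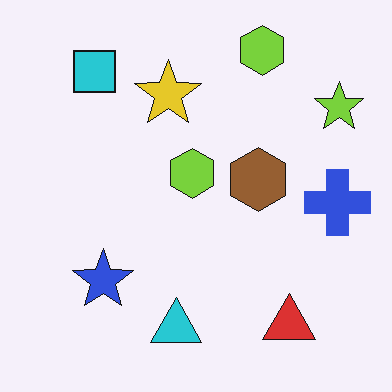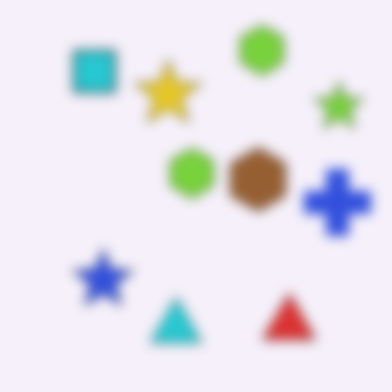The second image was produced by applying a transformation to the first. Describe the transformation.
This is the original image heavily blurred.

Shape edges and outlines are uniformly softened across the whole image.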